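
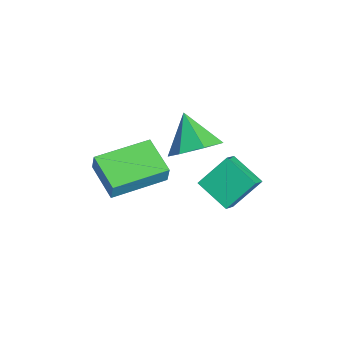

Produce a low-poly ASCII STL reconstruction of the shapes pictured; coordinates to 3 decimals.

solid 
facet normal -0.705 -0.579 0.409
outer loop
vertex 1.579 3.265 0.945
vertex 0.988 3.623 0.434
vertex 1.849 2.179 -0.127
endloop
endfacet
facet normal 0.688 -0.416 0.595
outer loop
vertex 2.892 3.037 -0.734
vertex 1.579 3.265 0.945
vertex 1.849 2.179 -0.127
endloop
endfacet
facet normal -0.705 -0.579 0.409
outer loop
vertex 1.849 2.179 -0.127
vertex 0.988 3.623 0.434
vertex 1.258 2.537 -0.639
endloop
endfacet
facet normal 0.174 -0.701 -0.691
outer loop
vertex 1.258 2.537 -0.639
vertex 2.892 3.037 -0.734
vertex 1.849 2.179 -0.127
endloop
endfacet
facet normal -0.174 0.701 0.692
outer loop
vertex 1.579 3.265 0.945
vertex 2.031 4.481 -0.173
vertex 0.988 3.623 0.434
endloop
endfacet
facet normal 0.688 -0.416 0.594
outer loop
vertex 2.622 4.123 0.339
vertex 1.579 3.265 0.945
vertex 2.892 3.037 -0.734
endloop
endfacet
facet normal -0.175 0.701 0.692
outer loop
vertex 2.622 4.123 0.339
vertex 2.031 4.481 -0.173
vertex 1.579 3.265 0.945
endloop
endfacet
facet normal -0.688 0.416 -0.594
outer loop
vertex 0.988 3.623 0.434
vertex 2.031 4.481 -0.173
vertex 1.258 2.537 -0.639
endloop
endfacet
facet normal 0.174 -0.700 -0.692
outer loop
vertex 2.301 3.395 -1.245
vertex 2.892 3.037 -0.734
vertex 1.258 2.537 -0.639
endloop
endfacet
facet normal -0.688 0.416 -0.595
outer loop
vertex 1.258 2.537 -0.639
vertex 2.031 4.481 -0.173
vertex 2.301 3.395 -1.245
endloop
endfacet
facet normal 0.705 0.579 -0.409
outer loop
vertex 2.301 3.395 -1.245
vertex 2.622 4.123 0.339
vertex 2.892 3.037 -0.734
endloop
endfacet
facet normal 0.705 0.579 -0.409
outer loop
vertex 2.031 4.481 -0.173
vertex 2.622 4.123 0.339
vertex 2.301 3.395 -1.245
endloop
endfacet
facet normal -0.904 -0.315 0.291
outer loop
vertex 1.449 -1.443 1.488
vertex 0.752 0.632 1.568
vertex 1.211 -1.492 0.695
endloop
endfacet
facet normal 0.318 -0.947 -0.037
outer loop
vertex 2.648 -0.992 0.232
vertex 1.449 -1.443 1.488
vertex 1.211 -1.492 0.695
endloop
endfacet
facet normal -0.904 -0.315 0.290
outer loop
vertex 1.211 -1.492 0.695
vertex 0.752 0.632 1.568
vertex 0.514 0.583 0.774
endloop
endfacet
facet normal -0.287 -0.060 -0.956
outer loop
vertex 0.514 0.583 0.774
vertex 2.648 -0.992 0.232
vertex 1.211 -1.492 0.695
endloop
endfacet
facet normal 0.287 0.060 0.956
outer loop
vertex 1.449 -1.443 1.488
vertex 2.189 1.132 1.105
vertex 0.752 0.632 1.568
endloop
endfacet
facet normal 0.318 -0.947 -0.037
outer loop
vertex 2.886 -0.943 1.026
vertex 1.449 -1.443 1.488
vertex 2.648 -0.992 0.232
endloop
endfacet
facet normal 0.287 0.060 0.956
outer loop
vertex 2.886 -0.943 1.026
vertex 2.189 1.132 1.105
vertex 1.449 -1.443 1.488
endloop
endfacet
facet normal -0.318 0.947 0.037
outer loop
vertex 0.752 0.632 1.568
vertex 2.189 1.132 1.105
vertex 0.514 0.583 0.774
endloop
endfacet
facet normal -0.287 -0.059 -0.956
outer loop
vertex 1.951 1.083 0.312
vertex 2.648 -0.992 0.232
vertex 0.514 0.583 0.774
endloop
endfacet
facet normal -0.318 0.947 0.037
outer loop
vertex 0.514 0.583 0.774
vertex 2.189 1.132 1.105
vertex 1.951 1.083 0.312
endloop
endfacet
facet normal 0.904 0.315 -0.290
outer loop
vertex 1.951 1.083 0.312
vertex 2.886 -0.943 1.026
vertex 2.648 -0.992 0.232
endloop
endfacet
facet normal 0.904 0.315 -0.291
outer loop
vertex 2.189 1.132 1.105
vertex 2.886 -0.943 1.026
vertex 1.951 1.083 0.312
endloop
endfacet
facet normal 0.676 0.193 -0.711
outer loop
vertex 1.354 1.599 1.164
vertex 0.681 2.318 0.72
vertex 1.433 2.479 1.478
endloop
endfacet
facet normal 0.283 -0.345 0.895
outer loop
vertex 1.354 1.599 1.164
vertex 1.433 2.479 1.478
vertex -0.421 2.002 1.88
endloop
endfacet
facet normal 0.675 0.195 -0.711
outer loop
vertex 1.433 2.479 1.478
vertex 0.681 2.318 0.72
vertex 0.945 3.237 1.222
endloop
endfacet
facet normal 0.103 0.377 0.921
outer loop
vertex 1.433 2.479 1.478
vertex 0.945 3.237 1.222
vertex -0.421 2.002 1.88
endloop
endfacet
facet normal 0.675 0.195 -0.711
outer loop
vertex 0.945 3.237 1.222
vertex 0.681 2.318 0.72
vertex 0.258 3.303 0.588
endloop
endfacet
facet normal -0.416 0.741 0.528
outer loop
vertex 0.945 3.237 1.222
vertex 0.258 3.303 0.588
vertex -0.421 2.002 1.88
endloop
endfacet
facet normal 0.675 0.195 -0.711
outer loop
vertex 0.258 3.303 0.588
vertex 0.681 2.318 0.72
vertex -0.111 2.628 0.053
endloop
endfacet
facet normal -0.881 0.472 0.012
outer loop
vertex 0.258 3.303 0.588
vertex -0.111 2.628 0.053
vertex -0.421 2.002 1.88
endloop
endfacet
facet normal 0.675 0.194 -0.712
outer loop
vertex -0.111 2.628 0.053
vertex 0.681 2.318 0.72
vertex 0.116 1.719 0.021
endloop
endfacet
facet normal -0.944 -0.227 -0.238
outer loop
vertex -0.111 2.628 0.053
vertex 0.116 1.719 0.021
vertex -0.421 2.002 1.88
endloop
endfacet
facet normal 0.675 0.194 -0.712
outer loop
vertex 0.116 1.719 0.021
vertex 0.681 2.318 0.72
vertex 0.768 1.261 0.515
endloop
endfacet
facet normal -0.557 -0.830 -0.035
outer loop
vertex 0.116 1.719 0.021
vertex 0.768 1.261 0.515
vertex -0.421 2.002 1.88
endloop
endfacet
facet normal 0.676 0.194 -0.711
outer loop
vertex 0.768 1.261 0.515
vertex 0.681 2.318 0.72
vertex 1.354 1.599 1.164
endloop
endfacet
facet normal -0.011 -0.883 0.470
outer loop
vertex 0.768 1.261 0.515
vertex 1.354 1.599 1.164
vertex -0.421 2.002 1.88
endloop
endfacet

endsolid


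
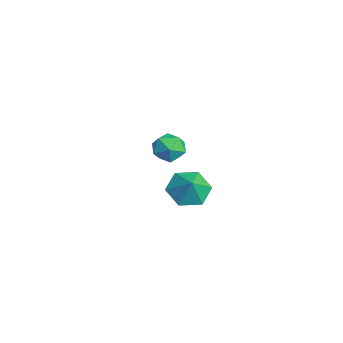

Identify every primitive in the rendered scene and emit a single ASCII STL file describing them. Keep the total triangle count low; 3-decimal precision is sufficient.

solid 
facet normal -0.391 0.644 0.657
outer loop
vertex -4.143 -1.191 -2.293
vertex -4.518 -1.904 -1.817
vertex -3.659 -1.6 -1.604
endloop
endfacet
facet normal 0.215 0.899 0.382
outer loop
vertex -4.143 -1.191 -2.293
vertex -3.659 -1.6 -1.604
vertex -3.23 -1.363 -2.402
endloop
endfacet
facet normal 0.137 0.935 -0.326
outer loop
vertex -4.143 -1.191 -2.293
vertex -3.23 -1.363 -2.402
vertex -3.824 -1.522 -3.108
endloop
endfacet
facet normal -0.517 0.703 -0.488
outer loop
vertex -4.143 -1.191 -2.293
vertex -3.824 -1.522 -3.108
vertex -4.62 -1.856 -2.746
endloop
endfacet
facet normal -0.844 0.524 0.120
outer loop
vertex -4.143 -1.191 -2.293
vertex -4.62 -1.856 -2.746
vertex -4.518 -1.904 -1.817
endloop
endfacet
facet normal 0.736 0.430 0.523
outer loop
vertex -3.23 -1.363 -2.402
vertex -3.659 -1.6 -1.604
vertex -3.04 -2.184 -1.994
endloop
endfacet
facet normal -0.247 0.018 0.969
outer loop
vertex -3.659 -1.6 -1.604
vertex -4.518 -1.904 -1.817
vertex -3.836 -2.518 -1.632
endloop
endfacet
facet normal -0.979 -0.178 0.098
outer loop
vertex -4.518 -1.904 -1.817
vertex -4.62 -1.856 -2.746
vertex -4.43 -2.677 -2.338
endloop
endfacet
facet normal -0.450 0.114 -0.885
outer loop
vertex -4.62 -1.856 -2.746
vertex -3.824 -1.522 -3.108
vertex -4.001 -2.44 -3.136
endloop
endfacet
facet normal 0.610 0.490 -0.623
outer loop
vertex -3.824 -1.522 -3.108
vertex -3.23 -1.363 -2.402
vertex -3.142 -2.136 -2.923
endloop
endfacet
facet normal 0.517 -0.703 0.488
outer loop
vertex -3.517 -2.849 -2.447
vertex -3.04 -2.184 -1.994
vertex -3.836 -2.518 -1.632
endloop
endfacet
facet normal -0.137 -0.935 0.326
outer loop
vertex -3.517 -2.849 -2.447
vertex -3.836 -2.518 -1.632
vertex -4.43 -2.677 -2.338
endloop
endfacet
facet normal -0.215 -0.899 -0.382
outer loop
vertex -3.517 -2.849 -2.447
vertex -4.43 -2.677 -2.338
vertex -4.001 -2.44 -3.136
endloop
endfacet
facet normal 0.391 -0.644 -0.657
outer loop
vertex -3.517 -2.849 -2.447
vertex -4.001 -2.44 -3.136
vertex -3.142 -2.136 -2.923
endloop
endfacet
facet normal 0.844 -0.524 -0.120
outer loop
vertex -3.517 -2.849 -2.447
vertex -3.142 -2.136 -2.923
vertex -3.04 -2.184 -1.994
endloop
endfacet
facet normal 0.450 -0.114 0.885
outer loop
vertex -3.836 -2.518 -1.632
vertex -3.04 -2.184 -1.994
vertex -3.659 -1.6 -1.604
endloop
endfacet
facet normal -0.610 -0.490 0.623
outer loop
vertex -4.43 -2.677 -2.338
vertex -3.836 -2.518 -1.632
vertex -4.518 -1.904 -1.817
endloop
endfacet
facet normal -0.736 -0.430 -0.523
outer loop
vertex -4.001 -2.44 -3.136
vertex -4.43 -2.677 -2.338
vertex -4.62 -1.856 -2.746
endloop
endfacet
facet normal 0.247 -0.018 -0.969
outer loop
vertex -3.142 -2.136 -2.923
vertex -4.001 -2.44 -3.136
vertex -3.824 -1.522 -3.108
endloop
endfacet
facet normal 0.979 0.178 -0.098
outer loop
vertex -3.04 -2.184 -1.994
vertex -3.142 -2.136 -2.923
vertex -3.23 -1.363 -2.402
endloop
endfacet
facet normal -0.649 0.032 -0.760
outer loop
vertex 2.856 -3.345 -1.582
vertex 2.23 -2.732 -1.022
vertex 2.962 -2.312 -1.629
endloop
endfacet
facet normal 0.994 -0.103 -0.024
outer loop
vertex 2.856 -3.345 -1.582
vertex 2.962 -2.312 -1.629
vertex 2.95 -2.768 -0.178
endloop
endfacet
facet normal -0.649 0.032 -0.760
outer loop
vertex 2.962 -2.312 -1.629
vertex 2.23 -2.732 -1.022
vertex 2.336 -1.699 -1.069
endloop
endfacet
facet normal 0.770 0.607 0.197
outer loop
vertex 2.962 -2.312 -1.629
vertex 2.336 -1.699 -1.069
vertex 2.95 -2.768 -0.178
endloop
endfacet
facet normal -0.649 0.032 -0.760
outer loop
vertex 2.336 -1.699 -1.069
vertex 2.23 -2.732 -1.022
vertex 1.604 -2.119 -0.461
endloop
endfacet
facet normal 0.185 0.690 0.700
outer loop
vertex 2.336 -1.699 -1.069
vertex 1.604 -2.119 -0.461
vertex 2.95 -2.768 -0.178
endloop
endfacet
facet normal -0.649 0.032 -0.760
outer loop
vertex 1.604 -2.119 -0.461
vertex 2.23 -2.732 -1.022
vertex 1.498 -3.153 -0.414
endloop
endfacet
facet normal -0.176 0.063 0.982
outer loop
vertex 1.604 -2.119 -0.461
vertex 1.498 -3.153 -0.414
vertex 2.95 -2.768 -0.178
endloop
endfacet
facet normal -0.649 0.032 -0.760
outer loop
vertex 1.498 -3.153 -0.414
vertex 2.23 -2.732 -1.022
vertex 2.124 -3.766 -0.975
endloop
endfacet
facet normal 0.048 -0.647 0.761
outer loop
vertex 1.498 -3.153 -0.414
vertex 2.124 -3.766 -0.975
vertex 2.95 -2.768 -0.178
endloop
endfacet
facet normal -0.649 0.032 -0.760
outer loop
vertex 2.124 -3.766 -0.975
vertex 2.23 -2.732 -1.022
vertex 2.856 -3.345 -1.582
endloop
endfacet
facet normal 0.633 -0.730 0.258
outer loop
vertex 2.124 -3.766 -0.975
vertex 2.856 -3.345 -1.582
vertex 2.95 -2.768 -0.178
endloop
endfacet

endsolid


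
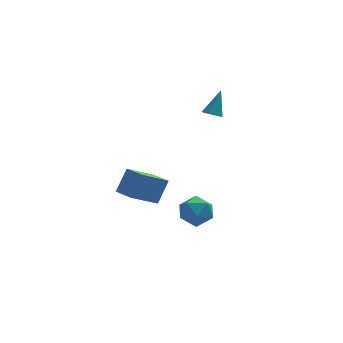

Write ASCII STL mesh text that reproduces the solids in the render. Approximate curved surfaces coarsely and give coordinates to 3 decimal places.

solid 
facet normal -0.366 -0.471 -0.803
outer loop
vertex 3.537 3.102 -0.997
vertex 3.062 3.197 -0.836
vertex 3.299 3.531 -1.14
endloop
endfacet
facet normal 0.877 0.396 -0.272
outer loop
vertex 3.537 3.102 -0.997
vertex 3.299 3.531 -1.14
vertex 3.598 3.883 0.336
endloop
endfacet
facet normal -0.366 -0.471 -0.803
outer loop
vertex 3.299 3.531 -1.14
vertex 3.062 3.197 -0.836
vertex 2.825 3.625 -0.979
endloop
endfacet
facet normal 0.106 0.962 -0.251
outer loop
vertex 3.299 3.531 -1.14
vertex 2.825 3.625 -0.979
vertex 3.598 3.883 0.336
endloop
endfacet
facet normal -0.366 -0.471 -0.803
outer loop
vertex 2.825 3.625 -0.979
vertex 3.062 3.197 -0.836
vertex 2.588 3.291 -0.675
endloop
endfacet
facet normal -0.665 0.702 0.253
outer loop
vertex 2.825 3.625 -0.979
vertex 2.588 3.291 -0.675
vertex 3.598 3.883 0.336
endloop
endfacet
facet normal -0.366 -0.471 -0.803
outer loop
vertex 2.588 3.291 -0.675
vertex 3.062 3.197 -0.836
vertex 2.825 2.863 -0.532
endloop
endfacet
facet normal -0.665 -0.122 0.736
outer loop
vertex 2.588 3.291 -0.675
vertex 2.825 2.863 -0.532
vertex 3.598 3.883 0.336
endloop
endfacet
facet normal -0.367 -0.470 -0.803
outer loop
vertex 2.825 2.863 -0.532
vertex 3.062 3.197 -0.836
vertex 3.299 2.768 -0.693
endloop
endfacet
facet normal 0.105 -0.690 0.717
outer loop
vertex 2.825 2.863 -0.532
vertex 3.299 2.768 -0.693
vertex 3.598 3.883 0.336
endloop
endfacet
facet normal -0.366 -0.470 -0.803
outer loop
vertex 3.299 2.768 -0.693
vertex 3.062 3.197 -0.836
vertex 3.537 3.102 -0.997
endloop
endfacet
facet normal 0.877 -0.431 0.213
outer loop
vertex 3.299 2.768 -0.693
vertex 3.537 3.102 -0.997
vertex 3.598 3.883 0.336
endloop
endfacet
facet normal -0.925 0.214 -0.315
outer loop
vertex 0.866 -2.604 -3.802
vertex 0.536 -3.193 -3.233
vertex 0.646 -2.353 -2.985
endloop
endfacet
facet normal -0.497 0.783 -0.374
outer loop
vertex 0.866 -2.604 -3.802
vertex 0.646 -2.353 -2.985
vertex 1.392 -2.055 -3.353
endloop
endfacet
facet normal 0.051 0.603 -0.796
outer loop
vertex 0.866 -2.604 -3.802
vertex 1.392 -2.055 -3.353
vertex 1.742 -2.712 -3.828
endloop
endfacet
facet normal -0.039 -0.076 -0.996
outer loop
vertex 0.866 -2.604 -3.802
vertex 1.742 -2.712 -3.828
vertex 1.213 -3.415 -3.754
endloop
endfacet
facet normal -0.642 -0.316 -0.699
outer loop
vertex 0.866 -2.604 -3.802
vertex 1.213 -3.415 -3.754
vertex 0.536 -3.193 -3.233
endloop
endfacet
facet normal -0.237 0.932 0.274
outer loop
vertex 1.392 -2.055 -3.353
vertex 0.646 -2.353 -2.985
vertex 1.387 -2.305 -2.506
endloop
endfacet
facet normal -0.929 0.012 0.371
outer loop
vertex 0.646 -2.353 -2.985
vertex 0.536 -3.193 -3.233
vertex 0.858 -3.008 -2.432
endloop
endfacet
facet normal -0.471 -0.845 -0.252
outer loop
vertex 0.536 -3.193 -3.233
vertex 1.213 -3.415 -3.754
vertex 1.208 -3.665 -2.907
endloop
endfacet
facet normal 0.504 -0.456 -0.734
outer loop
vertex 1.213 -3.415 -3.754
vertex 1.742 -2.712 -3.828
vertex 1.954 -3.367 -3.275
endloop
endfacet
facet normal 0.649 0.641 -0.409
outer loop
vertex 1.742 -2.712 -3.828
vertex 1.392 -2.055 -3.353
vertex 2.064 -2.527 -3.027
endloop
endfacet
facet normal 0.039 0.076 0.996
outer loop
vertex 1.734 -3.116 -2.458
vertex 1.387 -2.305 -2.506
vertex 0.858 -3.008 -2.432
endloop
endfacet
facet normal -0.051 -0.603 0.796
outer loop
vertex 1.734 -3.116 -2.458
vertex 0.858 -3.008 -2.432
vertex 1.208 -3.665 -2.907
endloop
endfacet
facet normal 0.497 -0.783 0.374
outer loop
vertex 1.734 -3.116 -2.458
vertex 1.208 -3.665 -2.907
vertex 1.954 -3.367 -3.275
endloop
endfacet
facet normal 0.925 -0.214 0.315
outer loop
vertex 1.734 -3.116 -2.458
vertex 1.954 -3.367 -3.275
vertex 2.064 -2.527 -3.027
endloop
endfacet
facet normal 0.642 0.316 0.699
outer loop
vertex 1.734 -3.116 -2.458
vertex 2.064 -2.527 -3.027
vertex 1.387 -2.305 -2.506
endloop
endfacet
facet normal -0.504 0.456 0.734
outer loop
vertex 0.858 -3.008 -2.432
vertex 1.387 -2.305 -2.506
vertex 0.646 -2.353 -2.985
endloop
endfacet
facet normal -0.649 -0.641 0.409
outer loop
vertex 1.208 -3.665 -2.907
vertex 0.858 -3.008 -2.432
vertex 0.536 -3.193 -3.233
endloop
endfacet
facet normal 0.237 -0.932 -0.274
outer loop
vertex 1.954 -3.367 -3.275
vertex 1.208 -3.665 -2.907
vertex 1.213 -3.415 -3.754
endloop
endfacet
facet normal 0.929 -0.012 -0.371
outer loop
vertex 2.064 -2.527 -3.027
vertex 1.954 -3.367 -3.275
vertex 1.742 -2.712 -3.828
endloop
endfacet
facet normal 0.471 0.845 0.252
outer loop
vertex 1.387 -2.305 -2.506
vertex 2.064 -2.527 -3.027
vertex 1.392 -2.055 -3.353
endloop
endfacet
facet normal -0.736 -0.373 0.565
outer loop
vertex -0.694 -0.041 -2.442
vertex -1.259 0.857 -2.585
vertex -1.271 -0.58 -3.549
endloop
endfacet
facet normal 0.527 -0.839 0.134
outer loop
vertex 0.039 0.083 -4.555
vertex -0.694 -0.041 -2.442
vertex -1.271 -0.58 -3.549
endloop
endfacet
facet normal -0.736 -0.373 0.565
outer loop
vertex -1.271 -0.58 -3.549
vertex -1.259 0.857 -2.585
vertex -1.836 0.317 -3.692
endloop
endfacet
facet normal -0.424 -0.397 -0.814
outer loop
vertex -1.836 0.317 -3.692
vertex 0.039 0.083 -4.555
vertex -1.271 -0.58 -3.549
endloop
endfacet
facet normal 0.424 0.397 0.814
outer loop
vertex -0.694 -0.041 -2.442
vertex 0.051 1.52 -3.591
vertex -1.259 0.857 -2.585
endloop
endfacet
facet normal 0.528 -0.839 0.134
outer loop
vertex 0.616 0.623 -3.448
vertex -0.694 -0.041 -2.442
vertex 0.039 0.083 -4.555
endloop
endfacet
facet normal 0.424 0.397 0.814
outer loop
vertex 0.616 0.623 -3.448
vertex 0.051 1.52 -3.591
vertex -0.694 -0.041 -2.442
endloop
endfacet
facet normal -0.528 0.839 -0.134
outer loop
vertex -1.259 0.857 -2.585
vertex 0.051 1.52 -3.591
vertex -1.836 0.317 -3.692
endloop
endfacet
facet normal -0.424 -0.397 -0.814
outer loop
vertex -0.526 0.981 -4.698
vertex 0.039 0.083 -4.555
vertex -1.836 0.317 -3.692
endloop
endfacet
facet normal -0.528 0.839 -0.133
outer loop
vertex -1.836 0.317 -3.692
vertex 0.051 1.52 -3.591
vertex -0.526 0.981 -4.698
endloop
endfacet
facet normal 0.736 0.373 -0.565
outer loop
vertex -0.526 0.981 -4.698
vertex 0.616 0.623 -3.448
vertex 0.039 0.083 -4.555
endloop
endfacet
facet normal 0.736 0.373 -0.565
outer loop
vertex 0.051 1.52 -3.591
vertex 0.616 0.623 -3.448
vertex -0.526 0.981 -4.698
endloop
endfacet

endsolid


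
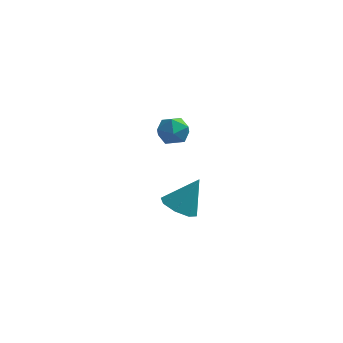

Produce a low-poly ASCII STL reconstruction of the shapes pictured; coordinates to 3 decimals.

solid 
facet normal -0.439 -0.332 -0.835
outer loop
vertex -1.108 -2.075 -3.945
vertex -1.656 -2.527 -3.477
vertex -1.645 -1.739 -3.796
endloop
endfacet
facet normal 0.508 0.856 -0.097
outer loop
vertex -1.108 -2.075 -3.945
vertex -1.645 -1.739 -3.796
vertex -0.924 -1.973 -2.083
endloop
endfacet
facet normal -0.439 -0.332 -0.835
outer loop
vertex -1.645 -1.739 -3.796
vertex -1.656 -2.527 -3.477
vertex -2.188 -1.864 -3.461
endloop
endfacet
facet normal -0.113 0.977 0.181
outer loop
vertex -1.645 -1.739 -3.796
vertex -2.188 -1.864 -3.461
vertex -0.924 -1.973 -2.083
endloop
endfacet
facet normal -0.439 -0.332 -0.835
outer loop
vertex -2.188 -1.864 -3.461
vertex -1.656 -2.527 -3.477
vertex -2.42 -2.377 -3.135
endloop
endfacet
facet normal -0.559 0.610 0.561
outer loop
vertex -2.188 -1.864 -3.461
vertex -2.42 -2.377 -3.135
vertex -0.924 -1.973 -2.083
endloop
endfacet
facet normal -0.439 -0.331 -0.835
outer loop
vertex -2.42 -2.377 -3.135
vertex -1.656 -2.527 -3.477
vertex -2.204 -2.978 -3.01
endloop
endfacet
facet normal -0.569 -0.034 0.822
outer loop
vertex -2.42 -2.377 -3.135
vertex -2.204 -2.978 -3.01
vertex -0.924 -1.973 -2.083
endloop
endfacet
facet normal -0.440 -0.330 -0.835
outer loop
vertex -2.204 -2.978 -3.01
vertex -1.656 -2.527 -3.477
vertex -1.668 -3.315 -3.159
endloop
endfacet
facet normal -0.136 -0.573 0.808
outer loop
vertex -2.204 -2.978 -3.01
vertex -1.668 -3.315 -3.159
vertex -0.924 -1.973 -2.083
endloop
endfacet
facet normal -0.439 -0.331 -0.836
outer loop
vertex -1.668 -3.315 -3.159
vertex -1.656 -2.527 -3.477
vertex -1.124 -3.19 -3.494
endloop
endfacet
facet normal 0.486 -0.695 0.530
outer loop
vertex -1.668 -3.315 -3.159
vertex -1.124 -3.19 -3.494
vertex -0.924 -1.973 -2.083
endloop
endfacet
facet normal -0.439 -0.331 -0.835
outer loop
vertex -1.124 -3.19 -3.494
vertex -1.656 -2.527 -3.477
vertex -0.893 -2.676 -3.819
endloop
endfacet
facet normal 0.934 -0.326 0.149
outer loop
vertex -1.124 -3.19 -3.494
vertex -0.893 -2.676 -3.819
vertex -0.924 -1.973 -2.083
endloop
endfacet
facet normal -0.439 -0.332 -0.835
outer loop
vertex -0.893 -2.676 -3.819
vertex -1.656 -2.527 -3.477
vertex -1.108 -2.075 -3.945
endloop
endfacet
facet normal 0.943 0.314 -0.110
outer loop
vertex -0.893 -2.676 -3.819
vertex -1.108 -2.075 -3.945
vertex -0.924 -1.973 -2.083
endloop
endfacet
facet normal 0.445 0.242 0.862
outer loop
vertex -1.429 -3.255 2.345
vertex -1.686 -3.885 2.654
vertex -1.023 -3.881 2.311
endloop
endfacet
facet normal 0.806 0.506 0.306
outer loop
vertex -1.429 -3.255 2.345
vertex -1.023 -3.881 2.311
vertex -1.075 -3.437 1.713
endloop
endfacet
facet normal 0.365 0.929 -0.063
outer loop
vertex -1.429 -3.255 2.345
vertex -1.075 -3.437 1.713
vertex -1.77 -3.166 1.687
endloop
endfacet
facet normal -0.270 0.926 0.265
outer loop
vertex -1.429 -3.255 2.345
vertex -1.77 -3.166 1.687
vertex -2.147 -3.442 2.268
endloop
endfacet
facet normal -0.220 0.500 0.837
outer loop
vertex -1.429 -3.255 2.345
vertex -2.147 -3.442 2.268
vertex -1.686 -3.885 2.654
endloop
endfacet
facet normal 0.993 -0.038 -0.115
outer loop
vertex -1.075 -3.437 1.713
vertex -1.023 -3.881 2.311
vertex -1.113 -4.178 1.632
endloop
endfacet
facet normal 0.409 -0.467 0.784
outer loop
vertex -1.023 -3.881 2.311
vertex -1.686 -3.885 2.654
vertex -1.49 -4.454 2.213
endloop
endfacet
facet normal -0.667 -0.047 0.743
outer loop
vertex -1.686 -3.885 2.654
vertex -2.147 -3.442 2.268
vertex -2.185 -4.183 2.187
endloop
endfacet
facet normal -0.747 0.640 -0.181
outer loop
vertex -2.147 -3.442 2.268
vertex -1.77 -3.166 1.687
vertex -2.237 -3.739 1.589
endloop
endfacet
facet normal 0.279 0.646 -0.710
outer loop
vertex -1.77 -3.166 1.687
vertex -1.075 -3.437 1.713
vertex -1.574 -3.735 1.246
endloop
endfacet
facet normal 0.270 -0.926 -0.265
outer loop
vertex -1.831 -4.365 1.555
vertex -1.113 -4.178 1.632
vertex -1.49 -4.454 2.213
endloop
endfacet
facet normal -0.365 -0.929 0.063
outer loop
vertex -1.831 -4.365 1.555
vertex -1.49 -4.454 2.213
vertex -2.185 -4.183 2.187
endloop
endfacet
facet normal -0.806 -0.506 -0.306
outer loop
vertex -1.831 -4.365 1.555
vertex -2.185 -4.183 2.187
vertex -2.237 -3.739 1.589
endloop
endfacet
facet normal -0.445 -0.242 -0.862
outer loop
vertex -1.831 -4.365 1.555
vertex -2.237 -3.739 1.589
vertex -1.574 -3.735 1.246
endloop
endfacet
facet normal 0.220 -0.500 -0.837
outer loop
vertex -1.831 -4.365 1.555
vertex -1.574 -3.735 1.246
vertex -1.113 -4.178 1.632
endloop
endfacet
facet normal 0.747 -0.640 0.181
outer loop
vertex -1.49 -4.454 2.213
vertex -1.113 -4.178 1.632
vertex -1.023 -3.881 2.311
endloop
endfacet
facet normal -0.279 -0.646 0.710
outer loop
vertex -2.185 -4.183 2.187
vertex -1.49 -4.454 2.213
vertex -1.686 -3.885 2.654
endloop
endfacet
facet normal -0.993 0.038 0.115
outer loop
vertex -2.237 -3.739 1.589
vertex -2.185 -4.183 2.187
vertex -2.147 -3.442 2.268
endloop
endfacet
facet normal -0.409 0.467 -0.784
outer loop
vertex -1.574 -3.735 1.246
vertex -2.237 -3.739 1.589
vertex -1.77 -3.166 1.687
endloop
endfacet
facet normal 0.667 0.047 -0.743
outer loop
vertex -1.113 -4.178 1.632
vertex -1.574 -3.735 1.246
vertex -1.075 -3.437 1.713
endloop
endfacet

endsolid


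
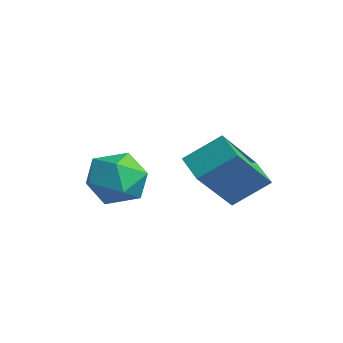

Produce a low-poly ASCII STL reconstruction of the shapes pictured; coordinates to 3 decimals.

solid 
facet normal 0.084 0.889 0.450
outer loop
vertex -1.633 -2.192 2.07
vertex -1.626 -2.634 2.942
vertex -0.786 -2.473 2.468
endloop
endfacet
facet normal 0.390 0.900 -0.194
outer loop
vertex -1.633 -2.192 2.07
vertex -0.786 -2.473 2.468
vertex -0.947 -2.609 1.513
endloop
endfacet
facet normal -0.107 0.728 -0.677
outer loop
vertex -1.633 -2.192 2.07
vertex -0.947 -2.609 1.513
vertex -1.886 -2.855 1.397
endloop
endfacet
facet normal -0.719 0.611 -0.332
outer loop
vertex -1.633 -2.192 2.07
vertex -1.886 -2.855 1.397
vertex -2.306 -2.87 2.28
endloop
endfacet
facet normal -0.602 0.710 0.365
outer loop
vertex -1.633 -2.192 2.07
vertex -2.306 -2.87 2.28
vertex -1.626 -2.634 2.942
endloop
endfacet
facet normal 0.894 0.397 -0.207
outer loop
vertex -0.947 -2.609 1.513
vertex -0.786 -2.473 2.468
vertex -0.514 -3.31 2.04
endloop
endfacet
facet normal 0.399 0.377 0.836
outer loop
vertex -0.786 -2.473 2.468
vertex -1.626 -2.634 2.942
vertex -0.934 -3.325 2.923
endloop
endfacet
facet normal -0.710 0.087 0.699
outer loop
vertex -1.626 -2.634 2.942
vertex -2.306 -2.87 2.28
vertex -1.873 -3.571 2.807
endloop
endfacet
facet normal -0.900 -0.073 -0.429
outer loop
vertex -2.306 -2.87 2.28
vertex -1.886 -2.855 1.397
vertex -2.034 -3.707 1.852
endloop
endfacet
facet normal 0.091 0.118 -0.989
outer loop
vertex -1.886 -2.855 1.397
vertex -0.947 -2.609 1.513
vertex -1.194 -3.546 1.378
endloop
endfacet
facet normal 0.719 -0.611 0.332
outer loop
vertex -1.187 -3.988 2.25
vertex -0.514 -3.31 2.04
vertex -0.934 -3.325 2.923
endloop
endfacet
facet normal 0.107 -0.728 0.677
outer loop
vertex -1.187 -3.988 2.25
vertex -0.934 -3.325 2.923
vertex -1.873 -3.571 2.807
endloop
endfacet
facet normal -0.390 -0.900 0.194
outer loop
vertex -1.187 -3.988 2.25
vertex -1.873 -3.571 2.807
vertex -2.034 -3.707 1.852
endloop
endfacet
facet normal -0.084 -0.889 -0.450
outer loop
vertex -1.187 -3.988 2.25
vertex -2.034 -3.707 1.852
vertex -1.194 -3.546 1.378
endloop
endfacet
facet normal 0.602 -0.710 -0.365
outer loop
vertex -1.187 -3.988 2.25
vertex -1.194 -3.546 1.378
vertex -0.514 -3.31 2.04
endloop
endfacet
facet normal 0.900 0.073 0.429
outer loop
vertex -0.934 -3.325 2.923
vertex -0.514 -3.31 2.04
vertex -0.786 -2.473 2.468
endloop
endfacet
facet normal -0.091 -0.118 0.989
outer loop
vertex -1.873 -3.571 2.807
vertex -0.934 -3.325 2.923
vertex -1.626 -2.634 2.942
endloop
endfacet
facet normal -0.894 -0.397 0.207
outer loop
vertex -2.034 -3.707 1.852
vertex -1.873 -3.571 2.807
vertex -2.306 -2.87 2.28
endloop
endfacet
facet normal -0.399 -0.377 -0.836
outer loop
vertex -1.194 -3.546 1.378
vertex -2.034 -3.707 1.852
vertex -1.886 -2.855 1.397
endloop
endfacet
facet normal 0.710 -0.087 -0.699
outer loop
vertex -0.514 -3.31 2.04
vertex -1.194 -3.546 1.378
vertex -0.947 -2.609 1.513
endloop
endfacet
facet normal -0.934 0.058 0.351
outer loop
vertex 0.325 -0.851 3.965
vertex -0.131 0.445 2.539
vertex -0.033 -1.846 3.176
endloop
endfacet
facet normal 0.230 -0.654 0.721
outer loop
vertex 0.911 -1.905 2.821
vertex 0.325 -0.851 3.965
vertex -0.033 -1.846 3.176
endloop
endfacet
facet normal -0.935 0.058 0.351
outer loop
vertex -0.033 -1.846 3.176
vertex -0.131 0.445 2.539
vertex -0.489 -0.551 1.75
endloop
endfacet
facet normal -0.272 -0.754 -0.598
outer loop
vertex -0.489 -0.551 1.75
vertex 0.911 -1.905 2.821
vertex -0.033 -1.846 3.176
endloop
endfacet
facet normal 0.272 0.754 0.598
outer loop
vertex 0.325 -0.851 3.965
vertex 0.813 0.386 2.184
vertex -0.131 0.445 2.539
endloop
endfacet
facet normal 0.231 -0.654 0.721
outer loop
vertex 1.269 -0.909 3.61
vertex 0.325 -0.851 3.965
vertex 0.911 -1.905 2.821
endloop
endfacet
facet normal 0.271 0.754 0.598
outer loop
vertex 1.269 -0.909 3.61
vertex 0.813 0.386 2.184
vertex 0.325 -0.851 3.965
endloop
endfacet
facet normal -0.230 0.654 -0.721
outer loop
vertex -0.131 0.445 2.539
vertex 0.813 0.386 2.184
vertex -0.489 -0.551 1.75
endloop
endfacet
facet normal -0.271 -0.754 -0.598
outer loop
vertex 0.455 -0.609 1.395
vertex 0.911 -1.905 2.821
vertex -0.489 -0.551 1.75
endloop
endfacet
facet normal -0.231 0.654 -0.720
outer loop
vertex -0.489 -0.551 1.75
vertex 0.813 0.386 2.184
vertex 0.455 -0.609 1.395
endloop
endfacet
facet normal 0.935 -0.058 -0.351
outer loop
vertex 0.455 -0.609 1.395
vertex 1.269 -0.909 3.61
vertex 0.911 -1.905 2.821
endloop
endfacet
facet normal 0.935 -0.058 -0.351
outer loop
vertex 0.813 0.386 2.184
vertex 1.269 -0.909 3.61
vertex 0.455 -0.609 1.395
endloop
endfacet

endsolid


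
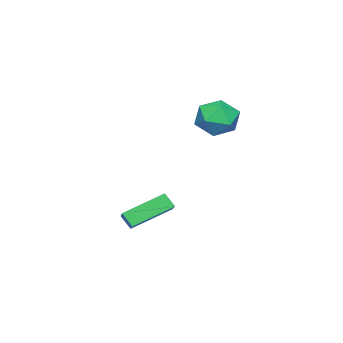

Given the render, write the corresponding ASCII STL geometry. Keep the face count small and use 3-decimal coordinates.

solid 
facet normal 0.085 -0.141 0.986
outer loop
vertex -1.349 -1.817 3.776
vertex -2.35 -2.354 3.785
vertex -1.392 -2.941 3.619
endloop
endfacet
facet normal 0.727 -0.122 0.675
outer loop
vertex -1.349 -1.817 3.776
vertex -1.392 -2.941 3.619
vertex -0.697 -2.306 2.985
endloop
endfacet
facet normal 0.793 0.505 0.341
outer loop
vertex -1.349 -1.817 3.776
vertex -0.697 -2.306 2.985
vertex -1.224 -1.326 2.759
endloop
endfacet
facet normal 0.191 0.875 0.446
outer loop
vertex -1.349 -1.817 3.776
vertex -1.224 -1.326 2.759
vertex -2.246 -1.355 3.254
endloop
endfacet
facet normal -0.247 0.475 0.845
outer loop
vertex -1.349 -1.817 3.776
vertex -2.246 -1.355 3.254
vertex -2.35 -2.354 3.785
endloop
endfacet
facet normal 0.749 -0.637 0.183
outer loop
vertex -0.697 -2.306 2.985
vertex -1.392 -2.941 3.619
vertex -1.294 -3.145 2.506
endloop
endfacet
facet normal -0.290 -0.668 0.686
outer loop
vertex -1.392 -2.941 3.619
vertex -2.35 -2.354 3.785
vertex -2.316 -3.174 3.001
endloop
endfacet
facet normal -0.827 0.328 0.456
outer loop
vertex -2.35 -2.354 3.785
vertex -2.246 -1.355 3.254
vertex -2.843 -2.194 2.775
endloop
endfacet
facet normal -0.119 0.975 -0.189
outer loop
vertex -2.246 -1.355 3.254
vertex -1.224 -1.326 2.759
vertex -2.148 -1.559 2.141
endloop
endfacet
facet normal 0.854 0.377 -0.357
outer loop
vertex -1.224 -1.326 2.759
vertex -0.697 -2.306 2.985
vertex -1.19 -2.146 1.975
endloop
endfacet
facet normal -0.191 -0.875 -0.446
outer loop
vertex -2.191 -2.683 1.984
vertex -1.294 -3.145 2.506
vertex -2.316 -3.174 3.001
endloop
endfacet
facet normal -0.793 -0.505 -0.341
outer loop
vertex -2.191 -2.683 1.984
vertex -2.316 -3.174 3.001
vertex -2.843 -2.194 2.775
endloop
endfacet
facet normal -0.727 0.122 -0.675
outer loop
vertex -2.191 -2.683 1.984
vertex -2.843 -2.194 2.775
vertex -2.148 -1.559 2.141
endloop
endfacet
facet normal -0.085 0.141 -0.986
outer loop
vertex -2.191 -2.683 1.984
vertex -2.148 -1.559 2.141
vertex -1.19 -2.146 1.975
endloop
endfacet
facet normal 0.247 -0.475 -0.845
outer loop
vertex -2.191 -2.683 1.984
vertex -1.19 -2.146 1.975
vertex -1.294 -3.145 2.506
endloop
endfacet
facet normal 0.119 -0.975 0.189
outer loop
vertex -2.316 -3.174 3.001
vertex -1.294 -3.145 2.506
vertex -1.392 -2.941 3.619
endloop
endfacet
facet normal -0.854 -0.377 0.357
outer loop
vertex -2.843 -2.194 2.775
vertex -2.316 -3.174 3.001
vertex -2.35 -2.354 3.785
endloop
endfacet
facet normal -0.749 0.637 -0.183
outer loop
vertex -2.148 -1.559 2.141
vertex -2.843 -2.194 2.775
vertex -2.246 -1.355 3.254
endloop
endfacet
facet normal 0.290 0.668 -0.686
outer loop
vertex -1.19 -2.146 1.975
vertex -2.148 -1.559 2.141
vertex -1.224 -1.326 2.759
endloop
endfacet
facet normal 0.827 -0.328 -0.456
outer loop
vertex -1.294 -3.145 2.506
vertex -1.19 -2.146 1.975
vertex -0.697 -2.306 2.985
endloop
endfacet
facet normal -0.765 -0.476 -0.434
outer loop
vertex 2.854 -4.565 -1.965
vertex 1.506 -3.256 -1.027
vertex 2.902 -4.05 -2.614
endloop
endfacet
facet normal 0.642 -0.623 -0.447
outer loop
vertex 4.454 -3.084 -1.733
vertex 2.854 -4.565 -1.965
vertex 2.902 -4.05 -2.614
endloop
endfacet
facet normal -0.764 -0.477 -0.434
outer loop
vertex 2.902 -4.05 -2.614
vertex 1.506 -3.256 -1.027
vertex 1.554 -2.742 -1.676
endloop
endfacet
facet normal 0.058 0.620 -0.782
outer loop
vertex 1.554 -2.742 -1.676
vertex 4.454 -3.084 -1.733
vertex 2.902 -4.05 -2.614
endloop
endfacet
facet normal -0.058 -0.620 0.782
outer loop
vertex 2.854 -4.565 -1.965
vertex 3.058 -2.29 -0.146
vertex 1.506 -3.256 -1.027
endloop
endfacet
facet normal 0.642 -0.624 -0.446
outer loop
vertex 4.406 -3.598 -1.084
vertex 2.854 -4.565 -1.965
vertex 4.454 -3.084 -1.733
endloop
endfacet
facet normal -0.058 -0.620 0.782
outer loop
vertex 4.406 -3.598 -1.084
vertex 3.058 -2.29 -0.146
vertex 2.854 -4.565 -1.965
endloop
endfacet
facet normal -0.642 0.624 0.446
outer loop
vertex 1.506 -3.256 -1.027
vertex 3.058 -2.29 -0.146
vertex 1.554 -2.742 -1.676
endloop
endfacet
facet normal 0.058 0.620 -0.782
outer loop
vertex 3.106 -1.775 -0.795
vertex 4.454 -3.084 -1.733
vertex 1.554 -2.742 -1.676
endloop
endfacet
facet normal -0.642 0.623 0.447
outer loop
vertex 1.554 -2.742 -1.676
vertex 3.058 -2.29 -0.146
vertex 3.106 -1.775 -0.795
endloop
endfacet
facet normal 0.765 0.476 0.434
outer loop
vertex 3.106 -1.775 -0.795
vertex 4.406 -3.598 -1.084
vertex 4.454 -3.084 -1.733
endloop
endfacet
facet normal 0.764 0.476 0.434
outer loop
vertex 3.058 -2.29 -0.146
vertex 4.406 -3.598 -1.084
vertex 3.106 -1.775 -0.795
endloop
endfacet

endsolid


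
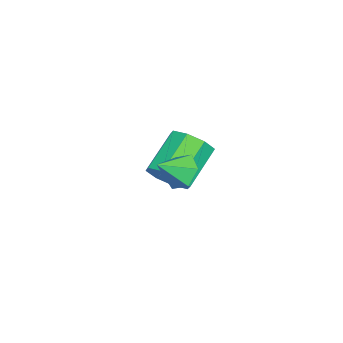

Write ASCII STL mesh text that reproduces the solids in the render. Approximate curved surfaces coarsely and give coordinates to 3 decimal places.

solid 
facet normal -0.565 0.597 -0.570
outer loop
vertex 1.714 -1.195 -1.19
vertex 1.035 -1.606 -0.948
vertex 1.297 -0.947 -0.517
endloop
endfacet
facet normal 0.850 0.339 0.402
outer loop
vertex 1.714 -1.195 -1.19
vertex 1.297 -0.947 -0.517
vertex 1.725 -2.334 -0.252
endloop
endfacet
facet normal -0.565 0.597 -0.570
outer loop
vertex 1.297 -0.947 -0.517
vertex 1.035 -1.606 -0.948
vertex 0.618 -1.358 -0.275
endloop
endfacet
facet normal 0.193 0.241 0.951
outer loop
vertex 1.297 -0.947 -0.517
vertex 0.618 -1.358 -0.275
vertex 1.725 -2.334 -0.252
endloop
endfacet
facet normal -0.566 0.596 -0.570
outer loop
vertex 0.618 -1.358 -0.275
vertex 1.035 -1.606 -0.948
vertex 0.357 -2.018 -0.706
endloop
endfacet
facet normal -0.371 -0.401 0.838
outer loop
vertex 0.618 -1.358 -0.275
vertex 0.357 -2.018 -0.706
vertex 1.725 -2.334 -0.252
endloop
endfacet
facet normal -0.566 0.596 -0.570
outer loop
vertex 0.357 -2.018 -0.706
vertex 1.035 -1.606 -0.948
vertex 0.774 -2.266 -1.379
endloop
endfacet
facet normal -0.277 -0.945 0.177
outer loop
vertex 0.357 -2.018 -0.706
vertex 0.774 -2.266 -1.379
vertex 1.725 -2.334 -0.252
endloop
endfacet
facet normal -0.565 0.596 -0.571
outer loop
vertex 0.774 -2.266 -1.379
vertex 1.035 -1.606 -0.948
vertex 1.453 -1.854 -1.621
endloop
endfacet
facet normal 0.381 -0.846 -0.372
outer loop
vertex 0.774 -2.266 -1.379
vertex 1.453 -1.854 -1.621
vertex 1.725 -2.334 -0.252
endloop
endfacet
facet normal -0.564 0.597 -0.570
outer loop
vertex 1.453 -1.854 -1.621
vertex 1.035 -1.606 -0.948
vertex 1.714 -1.195 -1.19
endloop
endfacet
facet normal 0.944 -0.204 -0.259
outer loop
vertex 1.453 -1.854 -1.621
vertex 1.714 -1.195 -1.19
vertex 1.725 -2.334 -0.252
endloop
endfacet
facet normal 0.762 -0.272 -0.587
outer loop
vertex -1.756 -2.419 -3.349
vertex -2.343 -3.047 -3.82
vertex -2.098 -2.105 -3.938
endloop
endfacet
facet normal 0.459 0.866 0.195
outer loop
vertex -1.756 -2.419 -3.349
vertex -2.098 -2.105 -3.938
vertex -3.31 -1.865 -2.15
endloop
endfacet
facet normal 0.459 0.867 0.195
outer loop
vertex -3.31 -1.865 -2.15
vertex -2.098 -2.105 -3.938
vertex -3.653 -1.551 -2.738
endloop
endfacet
facet normal -0.761 0.271 0.589
outer loop
vertex -3.31 -1.865 -2.15
vertex -3.653 -1.551 -2.738
vertex -3.897 -2.493 -2.62
endloop
endfacet
facet normal 0.762 -0.272 -0.588
outer loop
vertex -2.098 -2.105 -3.938
vertex -2.343 -3.047 -3.82
vertex -2.584 -2.343 -4.458
endloop
endfacet
facet normal 0.002 0.909 -0.417
outer loop
vertex -2.098 -2.105 -3.938
vertex -2.584 -2.343 -4.458
vertex -3.653 -1.551 -2.738
endloop
endfacet
facet normal 0.002 0.909 -0.417
outer loop
vertex -3.653 -1.551 -2.738
vertex -2.584 -2.343 -4.458
vertex -4.139 -1.789 -3.258
endloop
endfacet
facet normal -0.762 0.271 0.588
outer loop
vertex -3.653 -1.551 -2.738
vertex -4.139 -1.789 -3.258
vertex -3.897 -2.493 -2.62
endloop
endfacet
facet normal 0.762 -0.272 -0.588
outer loop
vertex -2.584 -2.343 -4.458
vertex -2.343 -3.047 -3.82
vertex -2.929 -2.993 -4.604
endloop
endfacet
facet normal -0.457 0.419 -0.785
outer loop
vertex -2.584 -2.343 -4.458
vertex -2.929 -2.993 -4.604
vertex -4.139 -1.789 -3.258
endloop
endfacet
facet normal -0.457 0.418 -0.785
outer loop
vertex -4.139 -1.789 -3.258
vertex -2.929 -2.993 -4.604
vertex -4.483 -2.439 -3.404
endloop
endfacet
facet normal -0.762 0.271 0.588
outer loop
vertex -4.139 -1.789 -3.258
vertex -4.483 -2.439 -3.404
vertex -3.897 -2.493 -2.62
endloop
endfacet
facet normal 0.762 -0.272 -0.588
outer loop
vertex -2.929 -2.993 -4.604
vertex -2.343 -3.047 -3.82
vertex -2.93 -3.675 -4.29
endloop
endfacet
facet normal -0.648 -0.318 -0.692
outer loop
vertex -2.929 -2.993 -4.604
vertex -2.93 -3.675 -4.29
vertex -4.483 -2.439 -3.404
endloop
endfacet
facet normal -0.648 -0.317 -0.693
outer loop
vertex -4.483 -2.439 -3.404
vertex -2.93 -3.675 -4.29
vertex -4.484 -3.121 -3.091
endloop
endfacet
facet normal -0.762 0.271 0.588
outer loop
vertex -4.483 -2.439 -3.404
vertex -4.484 -3.121 -3.091
vertex -3.897 -2.493 -2.62
endloop
endfacet
facet normal 0.761 -0.271 -0.589
outer loop
vertex -2.93 -3.675 -4.29
vertex -2.343 -3.047 -3.82
vertex -2.587 -3.989 -3.702
endloop
endfacet
facet normal -0.459 -0.867 -0.195
outer loop
vertex -2.93 -3.675 -4.29
vertex -2.587 -3.989 -3.702
vertex -4.484 -3.121 -3.091
endloop
endfacet
facet normal -0.459 -0.867 -0.195
outer loop
vertex -4.484 -3.121 -3.091
vertex -2.587 -3.989 -3.702
vertex -4.142 -3.435 -2.502
endloop
endfacet
facet normal -0.762 0.272 0.587
outer loop
vertex -4.484 -3.121 -3.091
vertex -4.142 -3.435 -2.502
vertex -3.897 -2.493 -2.62
endloop
endfacet
facet normal 0.762 -0.271 -0.588
outer loop
vertex -2.587 -3.989 -3.702
vertex -2.343 -3.047 -3.82
vertex -2.101 -3.751 -3.182
endloop
endfacet
facet normal -0.002 -0.909 0.417
outer loop
vertex -2.587 -3.989 -3.702
vertex -2.101 -3.751 -3.182
vertex -4.142 -3.435 -2.502
endloop
endfacet
facet normal -0.002 -0.909 0.417
outer loop
vertex -4.142 -3.435 -2.502
vertex -2.101 -3.751 -3.182
vertex -3.656 -3.197 -1.982
endloop
endfacet
facet normal -0.762 0.272 0.588
outer loop
vertex -4.142 -3.435 -2.502
vertex -3.656 -3.197 -1.982
vertex -3.897 -2.493 -2.62
endloop
endfacet
facet normal 0.762 -0.271 -0.588
outer loop
vertex -2.101 -3.751 -3.182
vertex -2.343 -3.047 -3.82
vertex -1.757 -3.101 -3.036
endloop
endfacet
facet normal 0.457 -0.418 0.785
outer loop
vertex -2.101 -3.751 -3.182
vertex -1.757 -3.101 -3.036
vertex -3.656 -3.197 -1.982
endloop
endfacet
facet normal 0.457 -0.419 0.785
outer loop
vertex -3.656 -3.197 -1.982
vertex -1.757 -3.101 -3.036
vertex -3.311 -2.547 -1.836
endloop
endfacet
facet normal -0.762 0.272 0.588
outer loop
vertex -3.656 -3.197 -1.982
vertex -3.311 -2.547 -1.836
vertex -3.897 -2.493 -2.62
endloop
endfacet
facet normal 0.762 -0.271 -0.588
outer loop
vertex -1.757 -3.101 -3.036
vertex -2.343 -3.047 -3.82
vertex -1.756 -2.419 -3.349
endloop
endfacet
facet normal 0.648 0.317 0.693
outer loop
vertex -1.757 -3.101 -3.036
vertex -1.756 -2.419 -3.349
vertex -3.311 -2.547 -1.836
endloop
endfacet
facet normal 0.648 0.318 0.692
outer loop
vertex -3.311 -2.547 -1.836
vertex -1.756 -2.419 -3.349
vertex -3.31 -1.865 -2.15
endloop
endfacet
facet normal -0.762 0.272 0.588
outer loop
vertex -3.311 -2.547 -1.836
vertex -3.31 -1.865 -2.15
vertex -3.897 -2.493 -2.62
endloop
endfacet

endsolid


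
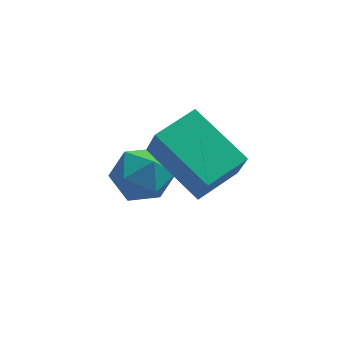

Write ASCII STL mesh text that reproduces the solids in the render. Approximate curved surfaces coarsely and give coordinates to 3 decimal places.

solid 
facet normal -0.768 -0.622 -0.154
outer loop
vertex 3.131 -4.113 3.521
vertex 1.82 -2.719 4.432
vertex 2.919 -3.569 2.382
endloop
endfacet
facet normal 0.619 -0.658 -0.429
outer loop
vertex 4.04 -2.661 2.608
vertex 3.131 -4.113 3.521
vertex 2.919 -3.569 2.382
endloop
endfacet
facet normal -0.768 -0.621 -0.154
outer loop
vertex 2.919 -3.569 2.382
vertex 1.82 -2.719 4.432
vertex 1.608 -2.174 3.293
endloop
endfacet
facet normal -0.165 0.426 -0.890
outer loop
vertex 1.608 -2.174 3.293
vertex 4.04 -2.661 2.608
vertex 2.919 -3.569 2.382
endloop
endfacet
facet normal 0.165 -0.426 0.890
outer loop
vertex 3.131 -4.113 3.521
vertex 2.941 -1.811 4.658
vertex 1.82 -2.719 4.432
endloop
endfacet
facet normal 0.619 -0.658 -0.430
outer loop
vertex 4.252 -3.206 3.747
vertex 3.131 -4.113 3.521
vertex 4.04 -2.661 2.608
endloop
endfacet
facet normal 0.165 -0.426 0.890
outer loop
vertex 4.252 -3.206 3.747
vertex 2.941 -1.811 4.658
vertex 3.131 -4.113 3.521
endloop
endfacet
facet normal -0.619 0.657 0.430
outer loop
vertex 1.82 -2.719 4.432
vertex 2.941 -1.811 4.658
vertex 1.608 -2.174 3.293
endloop
endfacet
facet normal -0.165 0.426 -0.890
outer loop
vertex 2.729 -1.267 3.519
vertex 4.04 -2.661 2.608
vertex 1.608 -2.174 3.293
endloop
endfacet
facet normal -0.619 0.658 0.429
outer loop
vertex 1.608 -2.174 3.293
vertex 2.941 -1.811 4.658
vertex 2.729 -1.267 3.519
endloop
endfacet
facet normal 0.768 0.621 0.154
outer loop
vertex 2.729 -1.267 3.519
vertex 4.252 -3.206 3.747
vertex 4.04 -2.661 2.608
endloop
endfacet
facet normal 0.768 0.621 0.154
outer loop
vertex 2.941 -1.811 4.658
vertex 4.252 -3.206 3.747
vertex 2.729 -1.267 3.519
endloop
endfacet
facet normal -0.862 -0.102 0.496
outer loop
vertex 0.579 -0.81 0.853
vertex 0.989 -1.543 1.415
vertex 1.049 -0.582 1.717
endloop
endfacet
facet normal -0.776 0.569 0.272
outer loop
vertex 0.579 -0.81 0.853
vertex 1.049 -0.582 1.717
vertex 1.186 -0.005 0.9
endloop
endfacet
facet normal -0.705 0.557 -0.439
outer loop
vertex 0.579 -0.81 0.853
vertex 1.186 -0.005 0.9
vertex 1.211 -0.61 0.092
endloop
endfacet
facet normal -0.747 -0.123 -0.653
outer loop
vertex 0.579 -0.81 0.853
vertex 1.211 -0.61 0.092
vertex 1.089 -1.56 0.41
endloop
endfacet
facet normal -0.845 -0.530 -0.075
outer loop
vertex 0.579 -0.81 0.853
vertex 1.089 -1.56 0.41
vertex 0.989 -1.543 1.415
endloop
endfacet
facet normal -0.168 0.818 0.550
outer loop
vertex 1.186 -0.005 0.9
vertex 1.049 -0.582 1.717
vertex 1.971 -0.24 1.49
endloop
endfacet
facet normal -0.307 -0.268 0.913
outer loop
vertex 1.049 -0.582 1.717
vertex 0.989 -1.543 1.415
vertex 1.849 -1.19 1.808
endloop
endfacet
facet normal -0.279 -0.960 -0.012
outer loop
vertex 0.989 -1.543 1.415
vertex 1.089 -1.56 0.41
vertex 1.874 -1.795 1.0
endloop
endfacet
facet normal -0.121 -0.301 -0.946
outer loop
vertex 1.089 -1.56 0.41
vertex 1.211 -0.61 0.092
vertex 2.011 -1.218 0.183
endloop
endfacet
facet normal -0.054 0.799 -0.600
outer loop
vertex 1.211 -0.61 0.092
vertex 1.186 -0.005 0.9
vertex 2.071 -0.257 0.485
endloop
endfacet
facet normal 0.747 0.123 0.653
outer loop
vertex 2.481 -0.99 1.047
vertex 1.971 -0.24 1.49
vertex 1.849 -1.19 1.808
endloop
endfacet
facet normal 0.705 -0.557 0.439
outer loop
vertex 2.481 -0.99 1.047
vertex 1.849 -1.19 1.808
vertex 1.874 -1.795 1.0
endloop
endfacet
facet normal 0.776 -0.569 -0.272
outer loop
vertex 2.481 -0.99 1.047
vertex 1.874 -1.795 1.0
vertex 2.011 -1.218 0.183
endloop
endfacet
facet normal 0.862 0.102 -0.496
outer loop
vertex 2.481 -0.99 1.047
vertex 2.011 -1.218 0.183
vertex 2.071 -0.257 0.485
endloop
endfacet
facet normal 0.845 0.530 0.075
outer loop
vertex 2.481 -0.99 1.047
vertex 2.071 -0.257 0.485
vertex 1.971 -0.24 1.49
endloop
endfacet
facet normal 0.121 0.301 0.946
outer loop
vertex 1.849 -1.19 1.808
vertex 1.971 -0.24 1.49
vertex 1.049 -0.582 1.717
endloop
endfacet
facet normal 0.054 -0.799 0.600
outer loop
vertex 1.874 -1.795 1.0
vertex 1.849 -1.19 1.808
vertex 0.989 -1.543 1.415
endloop
endfacet
facet normal 0.168 -0.818 -0.550
outer loop
vertex 2.011 -1.218 0.183
vertex 1.874 -1.795 1.0
vertex 1.089 -1.56 0.41
endloop
endfacet
facet normal 0.307 0.268 -0.913
outer loop
vertex 2.071 -0.257 0.485
vertex 2.011 -1.218 0.183
vertex 1.211 -0.61 0.092
endloop
endfacet
facet normal 0.279 0.960 0.012
outer loop
vertex 1.971 -0.24 1.49
vertex 2.071 -0.257 0.485
vertex 1.186 -0.005 0.9
endloop
endfacet

endsolid


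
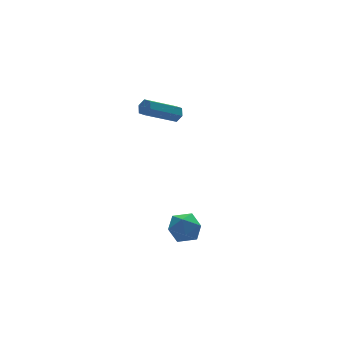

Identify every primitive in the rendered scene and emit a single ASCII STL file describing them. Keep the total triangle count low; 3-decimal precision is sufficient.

solid 
facet normal -0.715 -0.485 0.504
outer loop
vertex -2.435 -3.788 -2.193
vertex -1.939 -4.603 -2.273
vertex -1.798 -4.029 -1.521
endloop
endfacet
facet normal -0.675 0.198 0.711
outer loop
vertex -2.435 -3.788 -2.193
vertex -1.798 -4.029 -1.521
vertex -1.853 -3.124 -1.825
endloop
endfacet
facet normal -0.781 0.609 0.136
outer loop
vertex -2.435 -3.788 -2.193
vertex -1.853 -3.124 -1.825
vertex -2.028 -3.138 -2.766
endloop
endfacet
facet normal -0.887 0.181 -0.425
outer loop
vertex -2.435 -3.788 -2.193
vertex -2.028 -3.138 -2.766
vertex -2.082 -4.052 -3.043
endloop
endfacet
facet normal -0.846 -0.495 -0.197
outer loop
vertex -2.435 -3.788 -2.193
vertex -2.082 -4.052 -3.043
vertex -1.939 -4.603 -2.273
endloop
endfacet
facet normal -0.014 0.318 0.948
outer loop
vertex -1.853 -3.124 -1.825
vertex -1.798 -4.029 -1.521
vertex -0.998 -3.528 -1.677
endloop
endfacet
facet normal -0.078 -0.785 0.614
outer loop
vertex -1.798 -4.029 -1.521
vertex -1.939 -4.603 -2.273
vertex -1.052 -4.442 -1.954
endloop
endfacet
facet normal -0.289 -0.803 -0.521
outer loop
vertex -1.939 -4.603 -2.273
vertex -2.082 -4.052 -3.043
vertex -1.227 -4.456 -2.895
endloop
endfacet
facet normal -0.355 0.290 -0.889
outer loop
vertex -2.082 -4.052 -3.043
vertex -2.028 -3.138 -2.766
vertex -1.282 -3.551 -3.199
endloop
endfacet
facet normal -0.185 0.982 0.020
outer loop
vertex -2.028 -3.138 -2.766
vertex -1.853 -3.124 -1.825
vertex -1.141 -2.977 -2.447
endloop
endfacet
facet normal 0.887 -0.181 0.425
outer loop
vertex -0.645 -3.792 -2.527
vertex -0.998 -3.528 -1.677
vertex -1.052 -4.442 -1.954
endloop
endfacet
facet normal 0.781 -0.609 -0.136
outer loop
vertex -0.645 -3.792 -2.527
vertex -1.052 -4.442 -1.954
vertex -1.227 -4.456 -2.895
endloop
endfacet
facet normal 0.675 -0.198 -0.711
outer loop
vertex -0.645 -3.792 -2.527
vertex -1.227 -4.456 -2.895
vertex -1.282 -3.551 -3.199
endloop
endfacet
facet normal 0.715 0.485 -0.504
outer loop
vertex -0.645 -3.792 -2.527
vertex -1.282 -3.551 -3.199
vertex -1.141 -2.977 -2.447
endloop
endfacet
facet normal 0.846 0.495 0.197
outer loop
vertex -0.645 -3.792 -2.527
vertex -1.141 -2.977 -2.447
vertex -0.998 -3.528 -1.677
endloop
endfacet
facet normal 0.355 -0.290 0.889
outer loop
vertex -1.052 -4.442 -1.954
vertex -0.998 -3.528 -1.677
vertex -1.798 -4.029 -1.521
endloop
endfacet
facet normal 0.185 -0.982 -0.020
outer loop
vertex -1.227 -4.456 -2.895
vertex -1.052 -4.442 -1.954
vertex -1.939 -4.603 -2.273
endloop
endfacet
facet normal 0.014 -0.318 -0.948
outer loop
vertex -1.282 -3.551 -3.199
vertex -1.227 -4.456 -2.895
vertex -2.082 -4.052 -3.043
endloop
endfacet
facet normal 0.078 0.785 -0.614
outer loop
vertex -1.141 -2.977 -2.447
vertex -1.282 -3.551 -3.199
vertex -2.028 -3.138 -2.766
endloop
endfacet
facet normal 0.289 0.803 0.521
outer loop
vertex -0.998 -3.528 -1.677
vertex -1.141 -2.977 -2.447
vertex -1.853 -3.124 -1.825
endloop
endfacet
facet normal 0.868 0.028 -0.495
outer loop
vertex 1.971 3.048 1.434
vertex 1.715 3.19 0.993
vertex 1.893 3.561 1.326
endloop
endfacet
facet normal 0.474 0.250 0.844
outer loop
vertex 1.971 3.048 1.434
vertex 1.893 3.561 1.326
vertex 0.122 2.988 2.489
endloop
endfacet
facet normal 0.473 0.251 0.844
outer loop
vertex 0.122 2.988 2.489
vertex 1.893 3.561 1.326
vertex 0.043 3.501 2.381
endloop
endfacet
facet normal -0.868 -0.029 0.495
outer loop
vertex 0.122 2.988 2.489
vertex 0.043 3.501 2.381
vertex -0.135 3.13 2.047
endloop
endfacet
facet normal 0.868 0.028 -0.495
outer loop
vertex 1.893 3.561 1.326
vertex 1.715 3.19 0.993
vertex 1.637 3.703 0.885
endloop
endfacet
facet normal 0.109 0.963 0.247
outer loop
vertex 1.893 3.561 1.326
vertex 1.637 3.703 0.885
vertex 0.043 3.501 2.381
endloop
endfacet
facet normal 0.109 0.963 0.246
outer loop
vertex 0.043 3.501 2.381
vertex 1.637 3.703 0.885
vertex -0.213 3.643 1.939
endloop
endfacet
facet normal -0.869 -0.028 0.494
outer loop
vertex 0.043 3.501 2.381
vertex -0.213 3.643 1.939
vertex -0.135 3.13 2.047
endloop
endfacet
facet normal 0.868 0.028 -0.496
outer loop
vertex 1.637 3.703 0.885
vertex 1.715 3.19 0.993
vertex 1.458 3.332 0.551
endloop
endfacet
facet normal -0.364 0.714 -0.598
outer loop
vertex 1.637 3.703 0.885
vertex 1.458 3.332 0.551
vertex -0.213 3.643 1.939
endloop
endfacet
facet normal -0.365 0.713 -0.599
outer loop
vertex -0.213 3.643 1.939
vertex 1.458 3.332 0.551
vertex -0.391 3.272 1.606
endloop
endfacet
facet normal -0.868 -0.028 0.495
outer loop
vertex -0.213 3.643 1.939
vertex -0.391 3.272 1.606
vertex -0.135 3.13 2.047
endloop
endfacet
facet normal 0.868 0.029 -0.495
outer loop
vertex 1.458 3.332 0.551
vertex 1.715 3.19 0.993
vertex 1.537 2.819 0.659
endloop
endfacet
facet normal -0.474 -0.251 -0.844
outer loop
vertex 1.458 3.332 0.551
vertex 1.537 2.819 0.659
vertex -0.391 3.272 1.606
endloop
endfacet
facet normal -0.474 -0.250 -0.845
outer loop
vertex -0.391 3.272 1.606
vertex 1.537 2.819 0.659
vertex -0.313 2.759 1.714
endloop
endfacet
facet normal -0.868 -0.028 0.495
outer loop
vertex -0.391 3.272 1.606
vertex -0.313 2.759 1.714
vertex -0.135 3.13 2.047
endloop
endfacet
facet normal 0.869 0.028 -0.494
outer loop
vertex 1.537 2.819 0.659
vertex 1.715 3.19 0.993
vertex 1.793 2.677 1.101
endloop
endfacet
facet normal -0.109 -0.963 -0.246
outer loop
vertex 1.537 2.819 0.659
vertex 1.793 2.677 1.101
vertex -0.313 2.759 1.714
endloop
endfacet
facet normal -0.109 -0.963 -0.247
outer loop
vertex -0.313 2.759 1.714
vertex 1.793 2.677 1.101
vertex -0.057 2.617 2.155
endloop
endfacet
facet normal -0.868 -0.028 0.495
outer loop
vertex -0.313 2.759 1.714
vertex -0.057 2.617 2.155
vertex -0.135 3.13 2.047
endloop
endfacet
facet normal 0.868 0.028 -0.495
outer loop
vertex 1.793 2.677 1.101
vertex 1.715 3.19 0.993
vertex 1.971 3.048 1.434
endloop
endfacet
facet normal 0.365 -0.713 0.599
outer loop
vertex 1.793 2.677 1.101
vertex 1.971 3.048 1.434
vertex -0.057 2.617 2.155
endloop
endfacet
facet normal 0.364 -0.714 0.598
outer loop
vertex -0.057 2.617 2.155
vertex 1.971 3.048 1.434
vertex 0.122 2.988 2.489
endloop
endfacet
facet normal -0.868 -0.028 0.496
outer loop
vertex -0.057 2.617 2.155
vertex 0.122 2.988 2.489
vertex -0.135 3.13 2.047
endloop
endfacet

endsolid


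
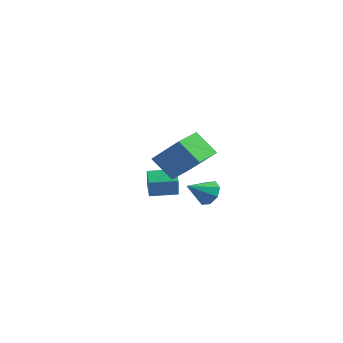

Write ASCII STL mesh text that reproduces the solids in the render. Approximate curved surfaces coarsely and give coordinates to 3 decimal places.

solid 
facet normal -0.662 -0.175 0.728
outer loop
vertex 2.421 -2.293 2.747
vertex 2.114 -0.746 2.84
vertex 0.96 -2.501 1.368
endloop
endfacet
facet normal 0.195 -0.979 -0.059
outer loop
vertex 1.966 -2.234 0.26
vertex 2.421 -2.293 2.747
vertex 0.96 -2.501 1.368
endloop
endfacet
facet normal -0.662 -0.176 0.728
outer loop
vertex 0.96 -2.501 1.368
vertex 2.114 -0.746 2.84
vertex 0.652 -0.954 1.461
endloop
endfacet
facet normal -0.724 -0.103 -0.682
outer loop
vertex 0.652 -0.954 1.461
vertex 1.966 -2.234 0.26
vertex 0.96 -2.501 1.368
endloop
endfacet
facet normal 0.724 0.103 0.682
outer loop
vertex 2.421 -2.293 2.747
vertex 3.12 -0.479 1.732
vertex 2.114 -0.746 2.84
endloop
endfacet
facet normal 0.195 -0.979 -0.059
outer loop
vertex 3.428 -2.026 1.639
vertex 2.421 -2.293 2.747
vertex 1.966 -2.234 0.26
endloop
endfacet
facet normal 0.724 0.103 0.682
outer loop
vertex 3.428 -2.026 1.639
vertex 3.12 -0.479 1.732
vertex 2.421 -2.293 2.747
endloop
endfacet
facet normal -0.195 0.979 0.059
outer loop
vertex 2.114 -0.746 2.84
vertex 3.12 -0.479 1.732
vertex 0.652 -0.954 1.461
endloop
endfacet
facet normal -0.724 -0.103 -0.682
outer loop
vertex 1.659 -0.687 0.353
vertex 1.966 -2.234 0.26
vertex 0.652 -0.954 1.461
endloop
endfacet
facet normal -0.195 0.979 0.059
outer loop
vertex 0.652 -0.954 1.461
vertex 3.12 -0.479 1.732
vertex 1.659 -0.687 0.353
endloop
endfacet
facet normal 0.662 0.175 -0.729
outer loop
vertex 1.659 -0.687 0.353
vertex 3.428 -2.026 1.639
vertex 1.966 -2.234 0.26
endloop
endfacet
facet normal 0.662 0.176 -0.728
outer loop
vertex 3.12 -0.479 1.732
vertex 3.428 -2.026 1.639
vertex 1.659 -0.687 0.353
endloop
endfacet
facet normal -0.680 -0.731 -0.051
outer loop
vertex -3.449 2.046 -2.652
vertex -4.15 2.666 -2.199
vertex -3.809 2.459 -3.776
endloop
endfacet
facet normal 0.674 -0.596 -0.435
outer loop
vertex -2.81 3.534 -3.701
vertex -3.449 2.046 -2.652
vertex -3.809 2.459 -3.776
endloop
endfacet
facet normal -0.680 -0.731 -0.051
outer loop
vertex -3.809 2.459 -3.776
vertex -4.15 2.666 -2.199
vertex -4.51 3.079 -3.323
endloop
endfacet
facet normal -0.288 0.331 -0.899
outer loop
vertex -4.51 3.079 -3.323
vertex -2.81 3.534 -3.701
vertex -3.809 2.459 -3.776
endloop
endfacet
facet normal 0.288 -0.331 0.899
outer loop
vertex -3.449 2.046 -2.652
vertex -3.151 3.741 -2.124
vertex -4.15 2.666 -2.199
endloop
endfacet
facet normal 0.674 -0.596 -0.435
outer loop
vertex -2.45 3.121 -2.577
vertex -3.449 2.046 -2.652
vertex -2.81 3.534 -3.701
endloop
endfacet
facet normal 0.288 -0.331 0.899
outer loop
vertex -2.45 3.121 -2.577
vertex -3.151 3.741 -2.124
vertex -3.449 2.046 -2.652
endloop
endfacet
facet normal -0.674 0.596 0.435
outer loop
vertex -4.15 2.666 -2.199
vertex -3.151 3.741 -2.124
vertex -4.51 3.079 -3.323
endloop
endfacet
facet normal -0.288 0.331 -0.899
outer loop
vertex -3.511 4.154 -3.248
vertex -2.81 3.534 -3.701
vertex -4.51 3.079 -3.323
endloop
endfacet
facet normal -0.674 0.596 0.435
outer loop
vertex -4.51 3.079 -3.323
vertex -3.151 3.741 -2.124
vertex -3.511 4.154 -3.248
endloop
endfacet
facet normal 0.680 0.731 0.051
outer loop
vertex -3.511 4.154 -3.248
vertex -2.45 3.121 -2.577
vertex -2.81 3.534 -3.701
endloop
endfacet
facet normal 0.680 0.731 0.051
outer loop
vertex -3.151 3.741 -2.124
vertex -2.45 3.121 -2.577
vertex -3.511 4.154 -3.248
endloop
endfacet
facet normal 0.257 0.824 -0.505
outer loop
vertex 2.815 -0.581 -1.556
vertex 2.366 -0.165 -1.105
vertex 3.095 -0.381 -1.087
endloop
endfacet
facet normal 0.629 -0.776 -0.044
outer loop
vertex 2.815 -0.581 -1.556
vertex 3.095 -0.381 -1.087
vertex 2.014 -1.295 -0.415
endloop
endfacet
facet normal 0.257 0.825 -0.503
outer loop
vertex 3.095 -0.381 -1.087
vertex 2.366 -0.165 -1.105
vertex 2.947 -0.055 -0.628
endloop
endfacet
facet normal 0.713 -0.443 0.544
outer loop
vertex 3.095 -0.381 -1.087
vertex 2.947 -0.055 -0.628
vertex 2.014 -1.295 -0.415
endloop
endfacet
facet normal 0.258 0.824 -0.504
outer loop
vertex 2.947 -0.055 -0.628
vertex 2.366 -0.165 -1.105
vertex 2.46 0.207 -0.449
endloop
endfacet
facet normal 0.310 -0.071 0.948
outer loop
vertex 2.947 -0.055 -0.628
vertex 2.46 0.207 -0.449
vertex 2.014 -1.295 -0.415
endloop
endfacet
facet normal 0.257 0.825 -0.504
outer loop
vertex 2.46 0.207 -0.449
vertex 2.366 -0.165 -1.105
vertex 1.917 0.25 -0.655
endloop
endfacet
facet normal -0.343 0.123 0.931
outer loop
vertex 2.46 0.207 -0.449
vertex 1.917 0.25 -0.655
vertex 2.014 -1.295 -0.415
endloop
endfacet
facet normal 0.258 0.825 -0.503
outer loop
vertex 1.917 0.25 -0.655
vertex 2.366 -0.165 -1.105
vertex 1.638 0.051 -1.124
endloop
endfacet
facet normal -0.864 0.024 0.504
outer loop
vertex 1.917 0.25 -0.655
vertex 1.638 0.051 -1.124
vertex 2.014 -1.295 -0.415
endloop
endfacet
facet normal 0.258 0.824 -0.505
outer loop
vertex 1.638 0.051 -1.124
vertex 2.366 -0.165 -1.105
vertex 1.785 -0.276 -1.582
endloop
endfacet
facet normal -0.947 -0.309 -0.084
outer loop
vertex 1.638 0.051 -1.124
vertex 1.785 -0.276 -1.582
vertex 2.014 -1.295 -0.415
endloop
endfacet
facet normal 0.256 0.825 -0.504
outer loop
vertex 1.785 -0.276 -1.582
vertex 2.366 -0.165 -1.105
vertex 2.273 -0.537 -1.761
endloop
endfacet
facet normal -0.544 -0.682 -0.489
outer loop
vertex 1.785 -0.276 -1.582
vertex 2.273 -0.537 -1.761
vertex 2.014 -1.295 -0.415
endloop
endfacet
facet normal 0.258 0.824 -0.504
outer loop
vertex 2.273 -0.537 -1.761
vertex 2.366 -0.165 -1.105
vertex 2.815 -0.581 -1.556
endloop
endfacet
facet normal 0.108 -0.875 -0.472
outer loop
vertex 2.273 -0.537 -1.761
vertex 2.815 -0.581 -1.556
vertex 2.014 -1.295 -0.415
endloop
endfacet

endsolid


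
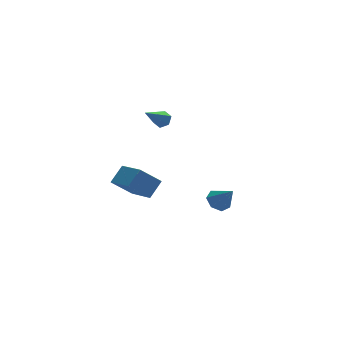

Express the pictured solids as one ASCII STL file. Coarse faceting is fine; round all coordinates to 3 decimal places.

solid 
facet normal -0.330 0.530 -0.782
outer loop
vertex 1.734 3.541 -4.049
vertex 1.386 2.942 -4.308
vertex 1.129 3.461 -3.848
endloop
endfacet
facet normal 0.198 0.547 0.813
outer loop
vertex 1.734 3.541 -4.049
vertex 1.129 3.461 -3.848
vertex 1.874 2.158 -3.152
endloop
endfacet
facet normal -0.331 0.529 -0.782
outer loop
vertex 1.129 3.461 -3.848
vertex 1.386 2.942 -4.308
vertex 0.718 2.99 -3.993
endloop
endfacet
facet normal -0.496 0.171 0.851
outer loop
vertex 1.129 3.461 -3.848
vertex 0.718 2.99 -3.993
vertex 1.874 2.158 -3.152
endloop
endfacet
facet normal -0.330 0.531 -0.781
outer loop
vertex 0.718 2.99 -3.993
vertex 1.386 2.942 -4.308
vertex 0.809 2.483 -4.376
endloop
endfacet
facet normal -0.715 -0.498 0.490
outer loop
vertex 0.718 2.99 -3.993
vertex 0.809 2.483 -4.376
vertex 1.874 2.158 -3.152
endloop
endfacet
facet normal -0.330 0.530 -0.781
outer loop
vertex 0.809 2.483 -4.376
vertex 1.386 2.942 -4.308
vertex 1.335 2.321 -4.708
endloop
endfacet
facet normal -0.293 -0.956 0.002
outer loop
vertex 0.809 2.483 -4.376
vertex 1.335 2.321 -4.708
vertex 1.874 2.158 -3.152
endloop
endfacet
facet normal -0.329 0.530 -0.781
outer loop
vertex 1.335 2.321 -4.708
vertex 1.386 2.942 -4.308
vertex 1.899 2.627 -4.738
endloop
endfacet
facet normal 0.452 -0.857 -0.246
outer loop
vertex 1.335 2.321 -4.708
vertex 1.899 2.627 -4.738
vertex 1.874 2.158 -3.152
endloop
endfacet
facet normal -0.330 0.529 -0.782
outer loop
vertex 1.899 2.627 -4.738
vertex 1.386 2.942 -4.308
vertex 2.076 3.17 -4.445
endloop
endfacet
facet normal 0.959 -0.277 -0.067
outer loop
vertex 1.899 2.627 -4.738
vertex 2.076 3.17 -4.445
vertex 1.874 2.158 -3.152
endloop
endfacet
facet normal -0.330 0.530 -0.781
outer loop
vertex 2.076 3.17 -4.445
vertex 1.386 2.942 -4.308
vertex 1.734 3.541 -4.049
endloop
endfacet
facet normal 0.846 0.348 0.404
outer loop
vertex 2.076 3.17 -4.445
vertex 1.734 3.541 -4.049
vertex 1.874 2.158 -3.152
endloop
endfacet
facet normal -0.646 -0.426 -0.634
outer loop
vertex -4.159 0.576 -0.446
vertex -4.572 2.308 -1.189
vertex -3.104 0.413 -1.412
endloop
endfacet
facet normal 0.214 -0.897 0.386
outer loop
vertex -2.348 0.912 -0.671
vertex -4.159 0.576 -0.446
vertex -3.104 0.413 -1.412
endloop
endfacet
facet normal -0.646 -0.426 -0.634
outer loop
vertex -3.104 0.413 -1.412
vertex -4.572 2.308 -1.189
vertex -3.517 2.146 -2.155
endloop
endfacet
facet normal 0.733 -0.113 -0.671
outer loop
vertex -3.517 2.146 -2.155
vertex -2.348 0.912 -0.671
vertex -3.104 0.413 -1.412
endloop
endfacet
facet normal -0.733 0.113 0.671
outer loop
vertex -4.159 0.576 -0.446
vertex -3.816 2.807 -0.448
vertex -4.572 2.308 -1.189
endloop
endfacet
facet normal 0.214 -0.898 0.385
outer loop
vertex -3.403 1.074 0.295
vertex -4.159 0.576 -0.446
vertex -2.348 0.912 -0.671
endloop
endfacet
facet normal -0.733 0.113 0.671
outer loop
vertex -3.403 1.074 0.295
vertex -3.816 2.807 -0.448
vertex -4.159 0.576 -0.446
endloop
endfacet
facet normal -0.215 0.897 -0.385
outer loop
vertex -4.572 2.308 -1.189
vertex -3.816 2.807 -0.448
vertex -3.517 2.146 -2.155
endloop
endfacet
facet normal 0.733 -0.113 -0.671
outer loop
vertex -2.761 2.644 -1.414
vertex -2.348 0.912 -0.671
vertex -3.517 2.146 -2.155
endloop
endfacet
facet normal -0.214 0.898 -0.385
outer loop
vertex -3.517 2.146 -2.155
vertex -3.816 2.807 -0.448
vertex -2.761 2.644 -1.414
endloop
endfacet
facet normal 0.646 0.426 0.634
outer loop
vertex -2.761 2.644 -1.414
vertex -3.403 1.074 0.295
vertex -2.348 0.912 -0.671
endloop
endfacet
facet normal 0.646 0.426 0.634
outer loop
vertex -3.816 2.807 -0.448
vertex -3.403 1.074 0.295
vertex -2.761 2.644 -1.414
endloop
endfacet
facet normal 0.650 0.395 -0.649
outer loop
vertex -1.292 2.601 2.841
vertex -1.694 2.807 2.564
vertex -1.472 3.086 2.956
endloop
endfacet
facet normal 0.489 -0.025 0.872
outer loop
vertex -1.292 2.601 2.841
vertex -1.472 3.086 2.956
vertex -2.806 2.133 3.676
endloop
endfacet
facet normal 0.650 0.395 -0.649
outer loop
vertex -1.472 3.086 2.956
vertex -1.694 2.807 2.564
vertex -1.874 3.292 2.679
endloop
endfacet
facet normal -0.123 0.702 0.701
outer loop
vertex -1.472 3.086 2.956
vertex -1.874 3.292 2.679
vertex -2.806 2.133 3.676
endloop
endfacet
facet normal 0.650 0.395 -0.649
outer loop
vertex -1.874 3.292 2.679
vertex -1.694 2.807 2.564
vertex -2.096 3.013 2.287
endloop
endfacet
facet normal -0.781 0.625 -0.003
outer loop
vertex -1.874 3.292 2.679
vertex -2.096 3.013 2.287
vertex -2.806 2.133 3.676
endloop
endfacet
facet normal 0.650 0.393 -0.651
outer loop
vertex -2.096 3.013 2.287
vertex -1.694 2.807 2.564
vertex -1.917 2.528 2.173
endloop
endfacet
facet normal -0.826 -0.179 -0.535
outer loop
vertex -2.096 3.013 2.287
vertex -1.917 2.528 2.173
vertex -2.806 2.133 3.676
endloop
endfacet
facet normal 0.650 0.393 -0.651
outer loop
vertex -1.917 2.528 2.173
vertex -1.694 2.807 2.564
vertex -1.515 2.322 2.45
endloop
endfacet
facet normal -0.213 -0.906 -0.364
outer loop
vertex -1.917 2.528 2.173
vertex -1.515 2.322 2.45
vertex -2.806 2.133 3.676
endloop
endfacet
facet normal 0.650 0.393 -0.651
outer loop
vertex -1.515 2.322 2.45
vertex -1.694 2.807 2.564
vertex -1.292 2.601 2.841
endloop
endfacet
facet normal 0.443 -0.830 0.339
outer loop
vertex -1.515 2.322 2.45
vertex -1.292 2.601 2.841
vertex -2.806 2.133 3.676
endloop
endfacet

endsolid


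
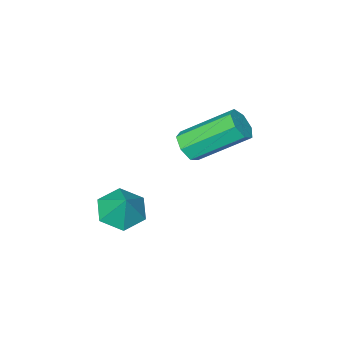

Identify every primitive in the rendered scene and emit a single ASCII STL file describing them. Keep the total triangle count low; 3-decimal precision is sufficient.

solid 
facet normal 0.584 -0.576 -0.572
outer loop
vertex 0.329 3.117 -0.792
vertex -0.166 2.863 -1.042
vertex 0.141 3.357 -1.226
endloop
endfacet
facet normal 0.731 0.680 0.060
outer loop
vertex 0.329 3.117 -0.792
vertex 0.141 3.357 -1.226
vertex -0.838 4.271 0.351
endloop
endfacet
facet normal 0.730 0.681 0.059
outer loop
vertex -0.838 4.271 0.351
vertex 0.141 3.357 -1.226
vertex -1.026 4.51 -0.082
endloop
endfacet
facet normal -0.583 0.577 0.572
outer loop
vertex -0.838 4.271 0.351
vertex -1.026 4.51 -0.082
vertex -1.334 4.017 0.102
endloop
endfacet
facet normal 0.583 -0.576 -0.573
outer loop
vertex 0.141 3.357 -1.226
vertex -0.166 2.863 -1.042
vertex -0.278 3.225 -1.52
endloop
endfacet
facet normal 0.178 0.778 -0.603
outer loop
vertex 0.141 3.357 -1.226
vertex -0.278 3.225 -1.52
vertex -1.026 4.51 -0.082
endloop
endfacet
facet normal 0.179 0.778 -0.602
outer loop
vertex -1.026 4.51 -0.082
vertex -0.278 3.225 -1.52
vertex -1.445 4.378 -0.377
endloop
endfacet
facet normal -0.584 0.578 0.571
outer loop
vertex -1.026 4.51 -0.082
vertex -1.445 4.378 -0.377
vertex -1.334 4.017 0.102
endloop
endfacet
facet normal 0.584 -0.575 -0.573
outer loop
vertex -0.278 3.225 -1.52
vertex -0.166 2.863 -1.042
vertex -0.613 2.82 -1.455
endloop
endfacet
facet normal -0.508 0.290 -0.811
outer loop
vertex -0.278 3.225 -1.52
vertex -0.613 2.82 -1.455
vertex -1.445 4.378 -0.377
endloop
endfacet
facet normal -0.508 0.290 -0.811
outer loop
vertex -1.445 4.378 -0.377
vertex -0.613 2.82 -1.455
vertex -1.781 3.974 -0.311
endloop
endfacet
facet normal -0.583 0.578 0.571
outer loop
vertex -1.445 4.378 -0.377
vertex -1.781 3.974 -0.311
vertex -1.334 4.017 0.102
endloop
endfacet
facet normal 0.583 -0.577 -0.571
outer loop
vertex -0.613 2.82 -1.455
vertex -0.166 2.863 -1.042
vertex -0.612 2.448 -1.078
endloop
endfacet
facet normal -0.812 -0.417 -0.409
outer loop
vertex -0.613 2.82 -1.455
vertex -0.612 2.448 -1.078
vertex -1.781 3.974 -0.311
endloop
endfacet
facet normal -0.812 -0.417 -0.408
outer loop
vertex -1.781 3.974 -0.311
vertex -0.612 2.448 -1.078
vertex -1.779 3.602 0.065
endloop
endfacet
facet normal -0.584 0.575 0.572
outer loop
vertex -1.781 3.974 -0.311
vertex -1.779 3.602 0.065
vertex -1.334 4.017 0.102
endloop
endfacet
facet normal 0.583 -0.578 -0.571
outer loop
vertex -0.612 2.448 -1.078
vertex -0.166 2.863 -1.042
vertex -0.275 2.389 -0.674
endloop
endfacet
facet normal -0.504 -0.809 0.302
outer loop
vertex -0.612 2.448 -1.078
vertex -0.275 2.389 -0.674
vertex -1.779 3.602 0.065
endloop
endfacet
facet normal -0.505 -0.809 0.301
outer loop
vertex -1.779 3.602 0.065
vertex -0.275 2.389 -0.674
vertex -1.442 3.542 0.469
endloop
endfacet
facet normal -0.584 0.575 0.573
outer loop
vertex -1.779 3.602 0.065
vertex -1.442 3.542 0.469
vertex -1.334 4.017 0.102
endloop
endfacet
facet normal 0.584 -0.577 -0.571
outer loop
vertex -0.275 2.389 -0.674
vertex -0.166 2.863 -1.042
vertex 0.144 2.687 -0.547
endloop
endfacet
facet normal 0.183 -0.592 0.785
outer loop
vertex -0.275 2.389 -0.674
vertex 0.144 2.687 -0.547
vertex -1.442 3.542 0.469
endloop
endfacet
facet normal 0.184 -0.592 0.785
outer loop
vertex -1.442 3.542 0.469
vertex 0.144 2.687 -0.547
vertex -1.024 3.84 0.596
endloop
endfacet
facet normal -0.584 0.575 0.573
outer loop
vertex -1.442 3.542 0.469
vertex -1.024 3.84 0.596
vertex -1.334 4.017 0.102
endloop
endfacet
facet normal 0.584 -0.577 -0.571
outer loop
vertex 0.144 2.687 -0.547
vertex -0.166 2.863 -1.042
vertex 0.329 3.117 -0.792
endloop
endfacet
facet normal 0.732 0.071 0.677
outer loop
vertex 0.144 2.687 -0.547
vertex 0.329 3.117 -0.792
vertex -1.024 3.84 0.596
endloop
endfacet
facet normal 0.732 0.069 0.678
outer loop
vertex -1.024 3.84 0.596
vertex 0.329 3.117 -0.792
vertex -0.838 4.271 0.351
endloop
endfacet
facet normal -0.583 0.577 0.572
outer loop
vertex -1.024 3.84 0.596
vertex -0.838 4.271 0.351
vertex -1.334 4.017 0.102
endloop
endfacet
facet normal -0.239 -0.512 -0.825
outer loop
vertex 3.273 2.852 -2.789
vertex 2.487 2.933 -2.612
vertex 2.859 3.491 -3.066
endloop
endfacet
facet normal 0.826 0.560 0.057
outer loop
vertex 3.273 2.852 -2.789
vertex 2.859 3.491 -3.066
vertex 2.753 3.507 -1.688
endloop
endfacet
facet normal -0.238 -0.513 -0.825
outer loop
vertex 2.859 3.491 -3.066
vertex 2.487 2.933 -2.612
vertex 2.073 3.571 -2.889
endloop
endfacet
facet normal 0.100 0.995 -0.004
outer loop
vertex 2.859 3.491 -3.066
vertex 2.073 3.571 -2.889
vertex 2.753 3.507 -1.688
endloop
endfacet
facet normal -0.238 -0.512 -0.825
outer loop
vertex 2.073 3.571 -2.889
vertex 2.487 2.933 -2.612
vertex 1.7 3.013 -2.435
endloop
endfacet
facet normal -0.599 0.707 0.377
outer loop
vertex 2.073 3.571 -2.889
vertex 1.7 3.013 -2.435
vertex 2.753 3.507 -1.688
endloop
endfacet
facet normal -0.238 -0.513 -0.825
outer loop
vertex 1.7 3.013 -2.435
vertex 2.487 2.933 -2.612
vertex 2.115 2.375 -2.158
endloop
endfacet
facet normal -0.573 -0.017 0.819
outer loop
vertex 1.7 3.013 -2.435
vertex 2.115 2.375 -2.158
vertex 2.753 3.507 -1.688
endloop
endfacet
facet normal -0.238 -0.513 -0.825
outer loop
vertex 2.115 2.375 -2.158
vertex 2.487 2.933 -2.612
vertex 2.901 2.294 -2.334
endloop
endfacet
facet normal 0.151 -0.450 0.880
outer loop
vertex 2.115 2.375 -2.158
vertex 2.901 2.294 -2.334
vertex 2.753 3.507 -1.688
endloop
endfacet
facet normal -0.239 -0.513 -0.824
outer loop
vertex 2.901 2.294 -2.334
vertex 2.487 2.933 -2.612
vertex 3.273 2.852 -2.789
endloop
endfacet
facet normal 0.852 -0.161 0.498
outer loop
vertex 2.901 2.294 -2.334
vertex 3.273 2.852 -2.789
vertex 2.753 3.507 -1.688
endloop
endfacet

endsolid
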